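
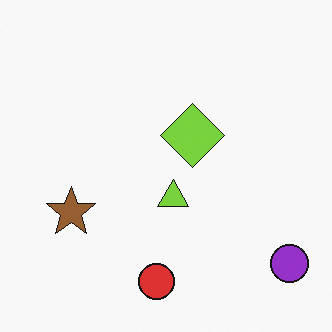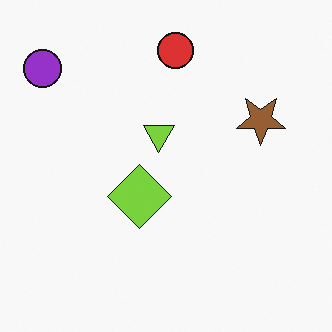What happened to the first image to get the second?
It was rotated 180°.

The purple circle sits in the bottom-right of the first image and the top-left of the second — consistent with a whole-image 180° rotation.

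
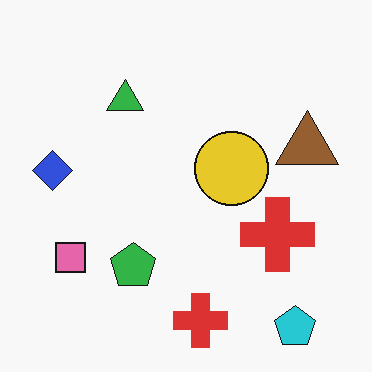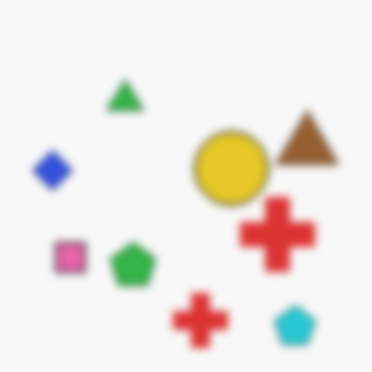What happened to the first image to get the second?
The transformation is: moderately blurred.

Shape edges and outlines are uniformly softened across the whole image.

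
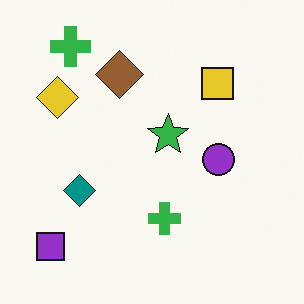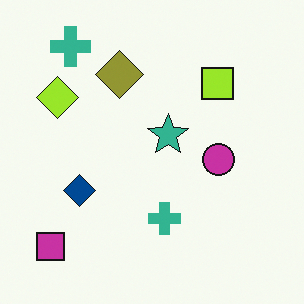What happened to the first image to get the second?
The image was hue-shifted by a small amount.

Every shape's color has rotated by the same amount around the hue wheel — a uniform hue shift.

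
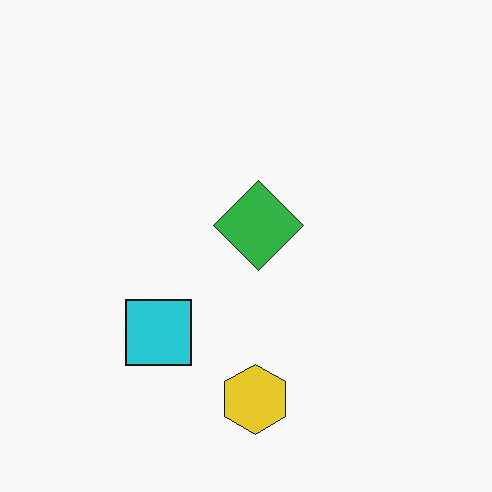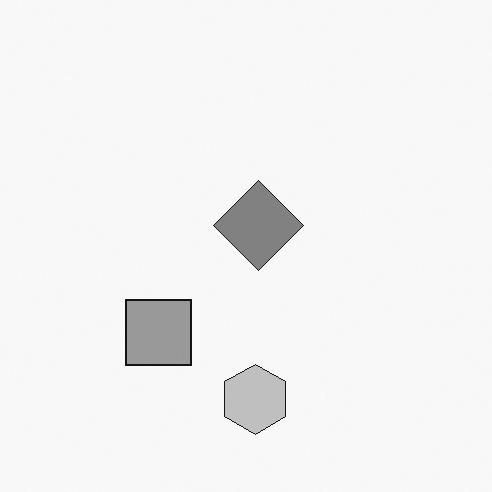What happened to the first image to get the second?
The image was converted to grayscale.

All color is removed — every shape is now a shade of grey.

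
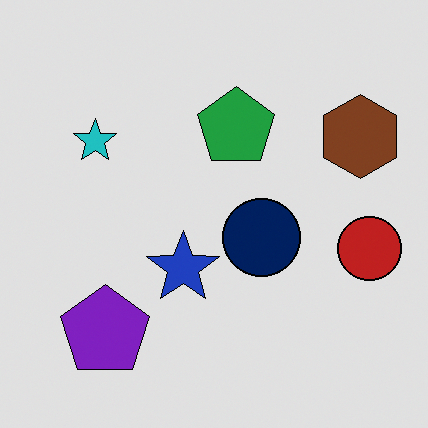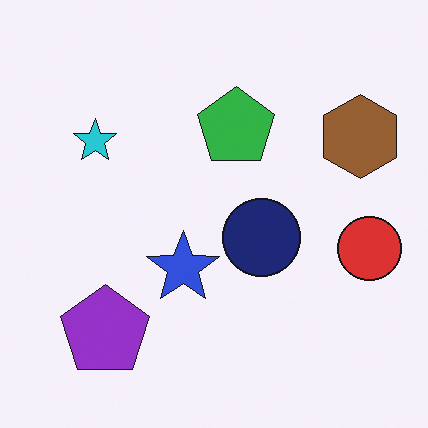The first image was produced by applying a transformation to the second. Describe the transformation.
The transformation is: posterized to a reduced palette.

Each flat color has snapped to a coarser quantized level — most visibly, the near-white background has dropped to a flat grey.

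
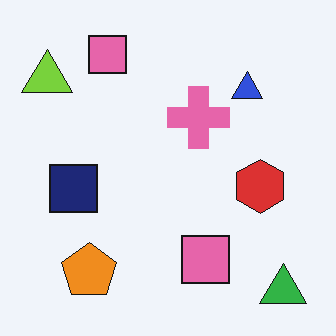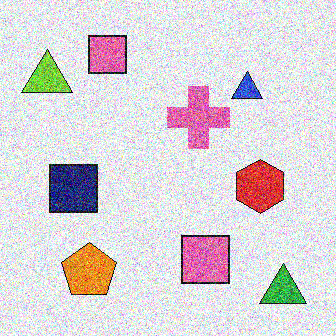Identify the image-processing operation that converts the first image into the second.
Degraded with strong gaussian noise.

Random speckle covers the whole image, including the flat background.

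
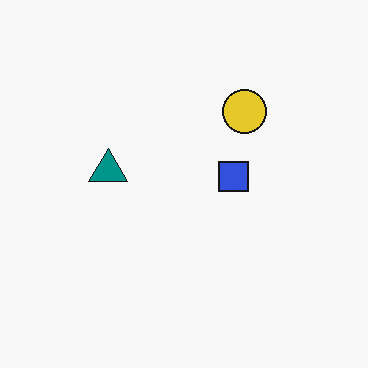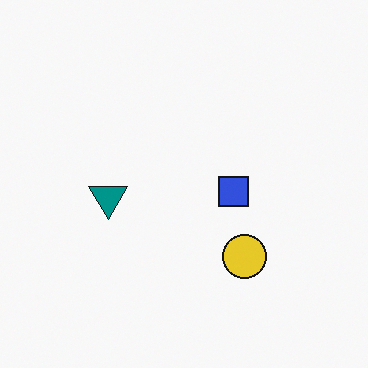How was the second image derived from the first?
This is the original image flipped vertically (top ↔ bottom).

The yellow circle is in the top of the first image and the bottom of the second — shapes on opposite sides of the horizontal midline have swapped in a mirror flip.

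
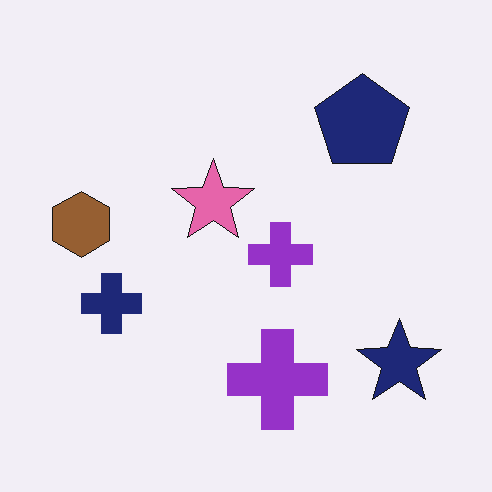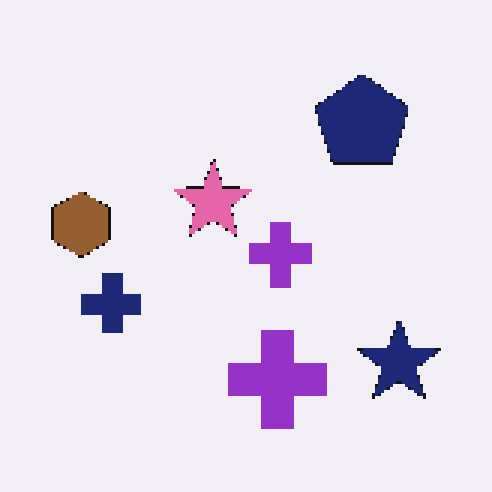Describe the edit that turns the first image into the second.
Mildly pixelated.

Shapes are reduced to large square blocks; fine edges and outlines are lost — a downscale-then-upscale (mosaic) effect.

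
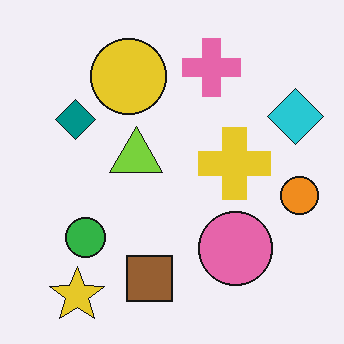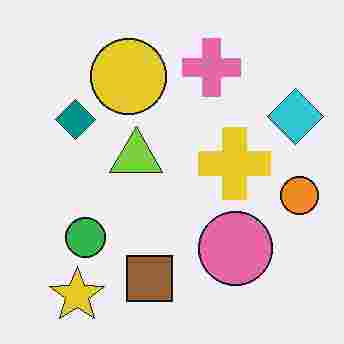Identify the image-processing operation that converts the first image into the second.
Degraded with heavy JPEG compression.

Blocky 8×8 compression artifacts appear around shape edges and the flat background shows ringing — characteristic JPEG degradation.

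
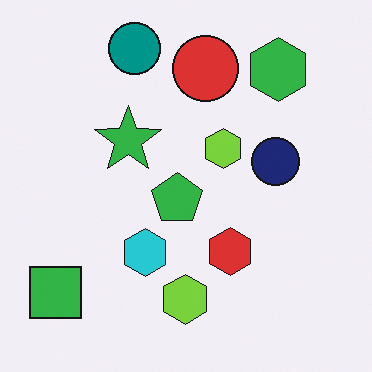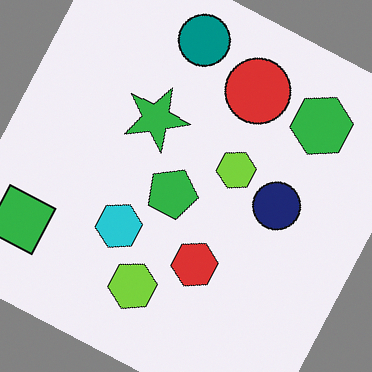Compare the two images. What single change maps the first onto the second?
It was rotated clockwise by a clearly visible amount.

Every shape is tilted by the same angle and the image corners show triangular fill wedges — a whole-image rotation by a non-right angle.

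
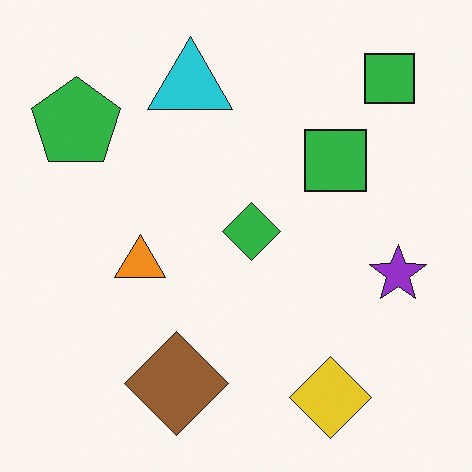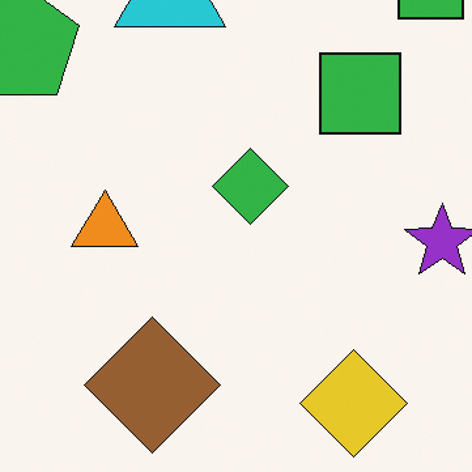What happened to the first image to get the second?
Cropped to a modestly smaller region and rescaled.

The visible shapes are larger and the field of view is narrower; shapes near the original edges may be partly or wholly outside the frame — a crop-and-rescale.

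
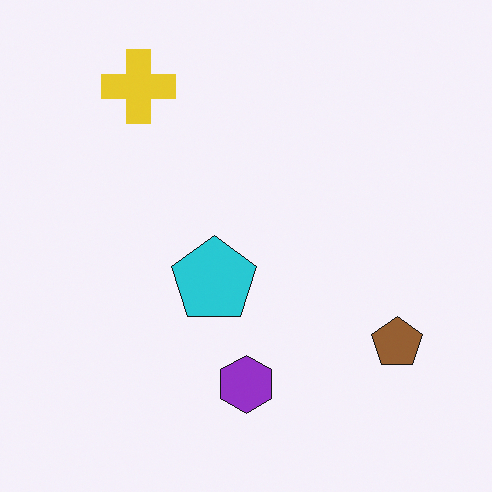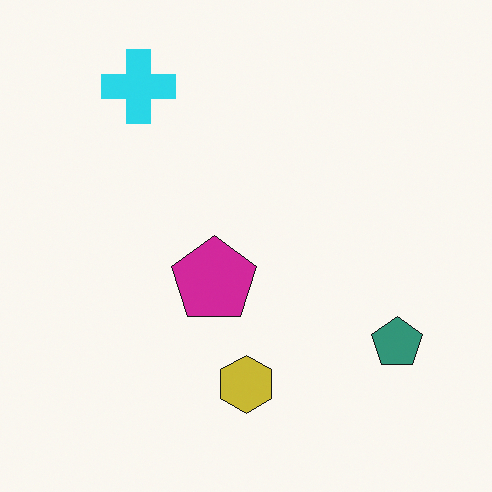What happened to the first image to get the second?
The image was hue-shifted through roughly a third of the color wheel.

Every shape's color has rotated by the same amount around the hue wheel — a uniform hue shift.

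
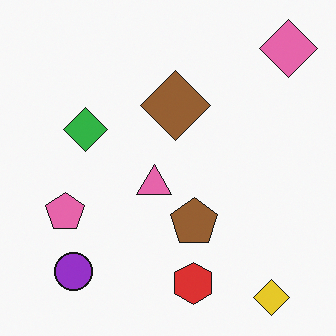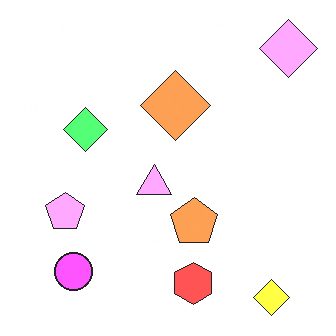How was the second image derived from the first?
It was brightened a lot.

Every pixel — background and shapes alike — is uniformly brightened.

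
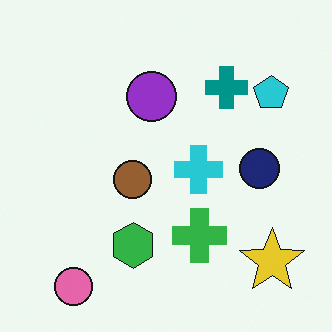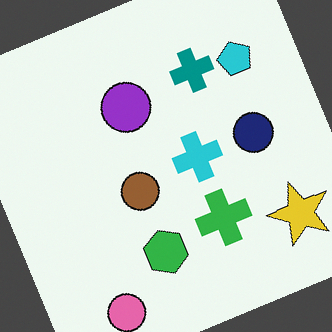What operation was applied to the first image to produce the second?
Rotated counter-clockwise by a clearly visible amount.

Every shape is tilted by the same angle and the image corners show triangular fill wedges — a whole-image rotation by a non-right angle.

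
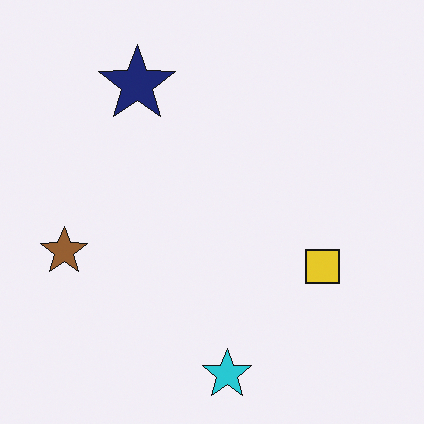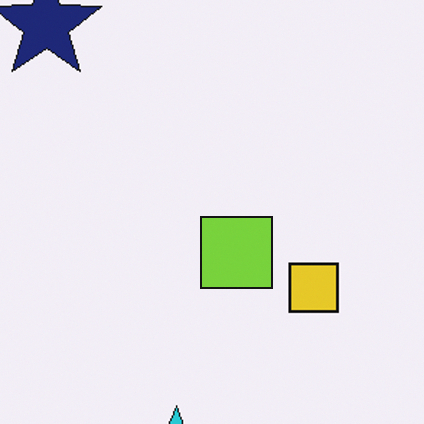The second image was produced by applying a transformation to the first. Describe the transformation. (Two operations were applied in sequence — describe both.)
The second image is the first cropped to a modestly smaller region and rescaled, then overlaid with an additional lime square.

The visible shapes are larger and the field of view is narrower; shapes near the original edges may be partly or wholly outside the frame — a crop-and-rescale. A lime square appears in the second image that is absent from the first.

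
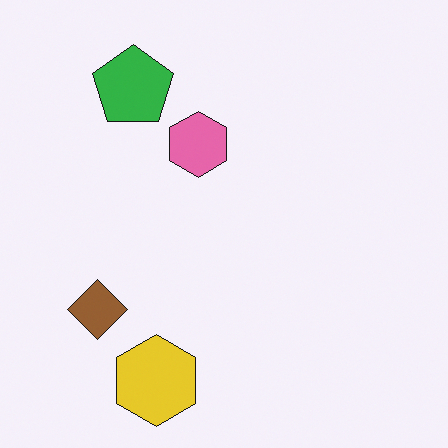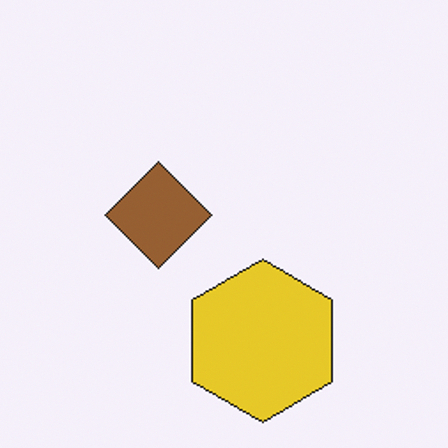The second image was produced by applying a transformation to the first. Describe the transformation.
The second image is the first cropped tightly and scaled back up.

The visible shapes are larger and the field of view is narrower; shapes near the original edges may be partly or wholly outside the frame — a crop-and-rescale.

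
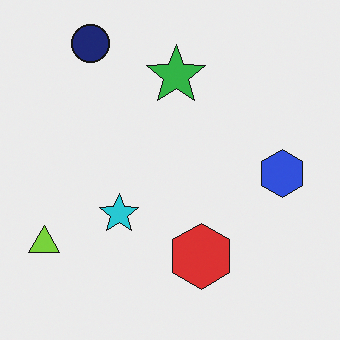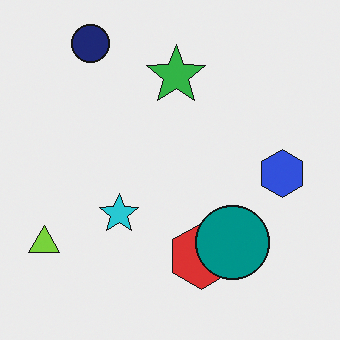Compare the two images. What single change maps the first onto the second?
The transformation is: overlaid with an additional teal circle.

A teal circle appears in the second image that is absent from the first.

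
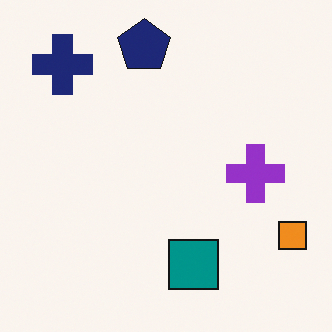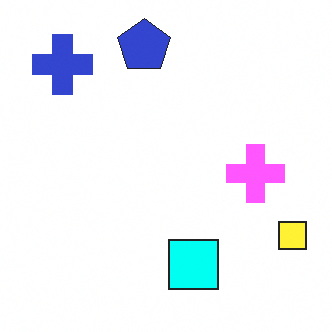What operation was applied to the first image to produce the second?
The transformation is: substantially brightened.

Every pixel — background and shapes alike — is uniformly brightened.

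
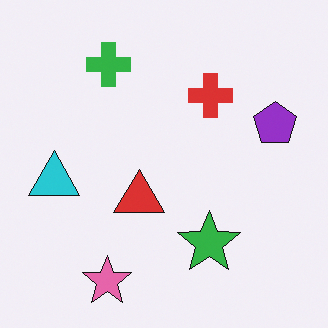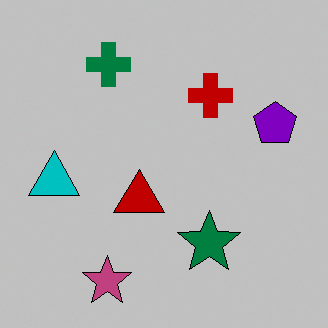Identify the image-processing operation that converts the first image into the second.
The transformation is: heavily posterized to just a handful of flat colors.

Each flat color has snapped to a coarser quantized level — most visibly, the near-white background has dropped to a flat grey.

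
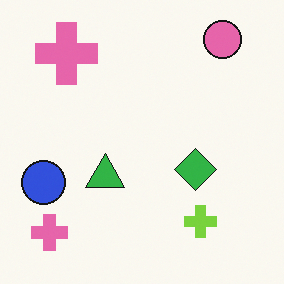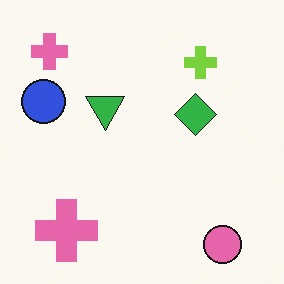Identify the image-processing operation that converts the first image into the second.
The transformation is: flipped vertically (top ↔ bottom).

The pink circle is in the top-right of the first image and the bottom-right of the second — shapes on opposite sides of the horizontal midline have swapped in a mirror flip.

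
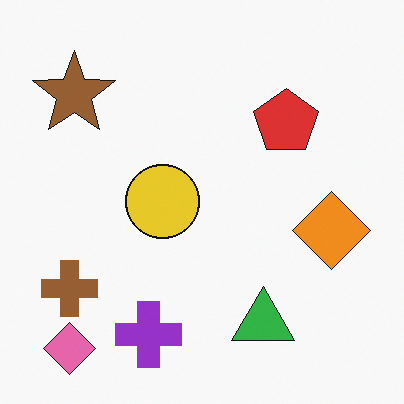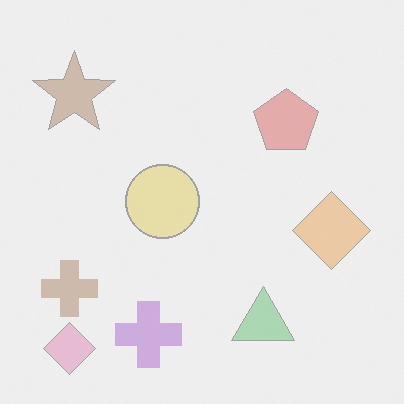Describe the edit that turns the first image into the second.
The image was given much lower contrast.

Tones are pushed toward mid-grey across the whole image — a global contrast change.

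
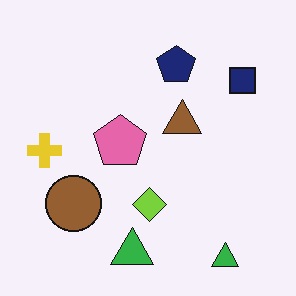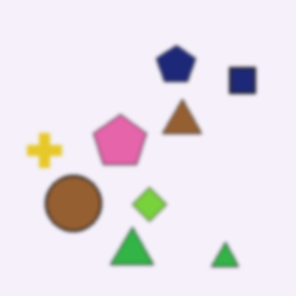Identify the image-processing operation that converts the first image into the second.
It was slightly softened.

Shape edges and outlines are uniformly softened across the whole image.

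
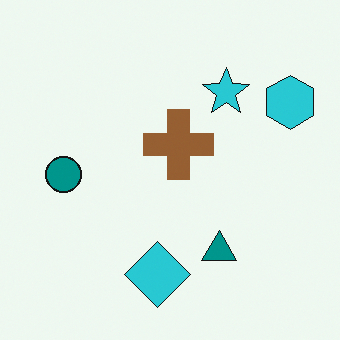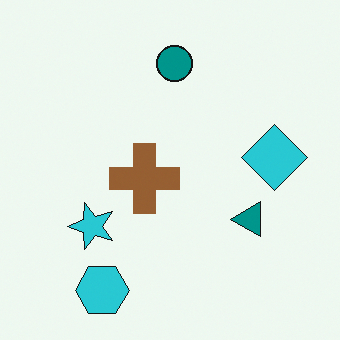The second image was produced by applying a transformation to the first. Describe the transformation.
This is the original image transposed (reflected across the top-left ↔ bottom-right diagonal).

Shapes have swapped their row and column positions — what was in the top-right is now in the bottom-left — a diagonal reflection.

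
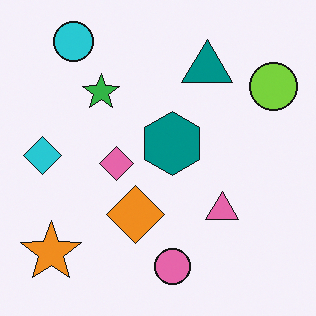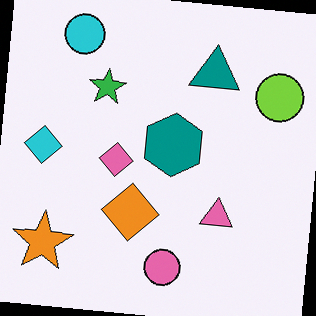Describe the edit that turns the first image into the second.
The transformation is: rotated clockwise by a few degrees.

Every shape is tilted by the same angle and the image corners show triangular fill wedges — a whole-image rotation by a non-right angle.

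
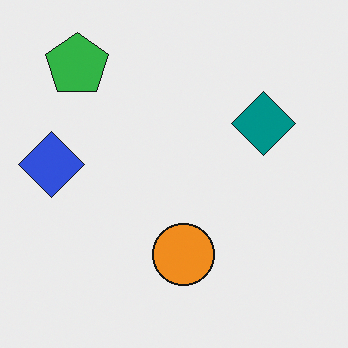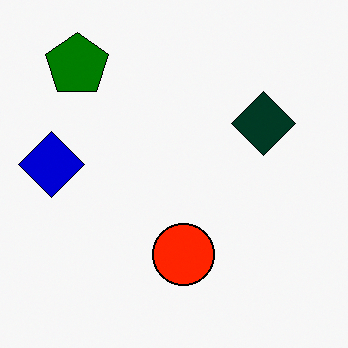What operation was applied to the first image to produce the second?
Boosted in contrast.

Tones are pushed away from mid-grey across the whole image — a global contrast change.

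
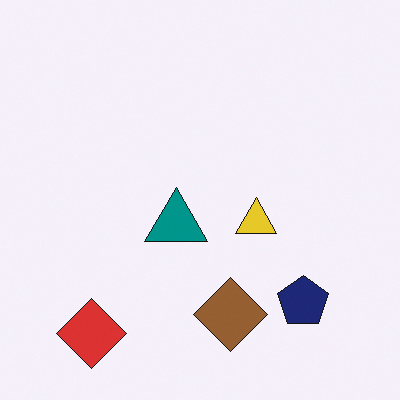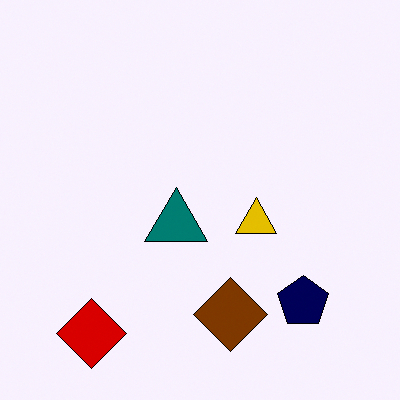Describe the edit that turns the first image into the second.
The image was given slightly increased contrast.

Tones are pushed away from mid-grey across the whole image — a global contrast change.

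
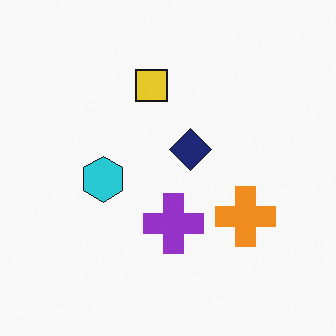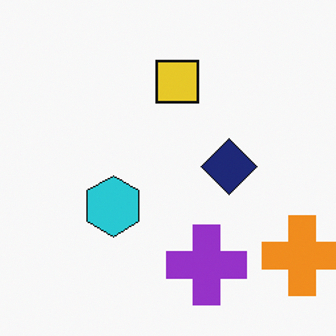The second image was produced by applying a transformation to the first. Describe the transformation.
Cropped to a modestly smaller region and rescaled.

The visible shapes are larger and the field of view is narrower; shapes near the original edges may be partly or wholly outside the frame — a crop-and-rescale.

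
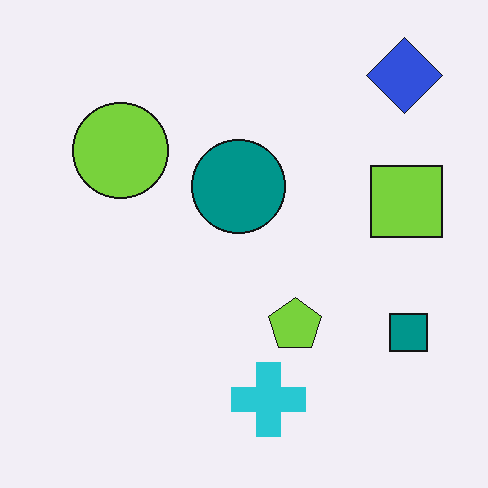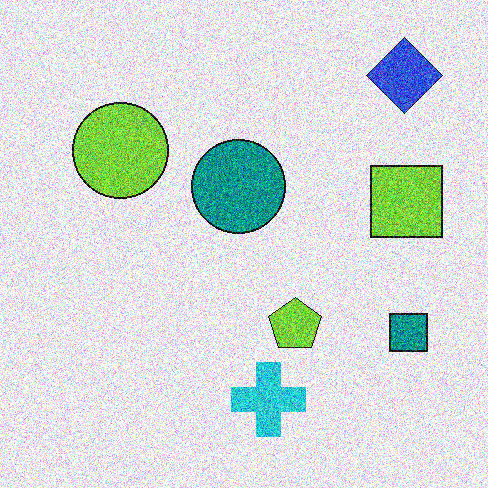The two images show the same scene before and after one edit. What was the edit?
Degraded with a thick layer of grain.

Random speckle covers the whole image, including the flat background.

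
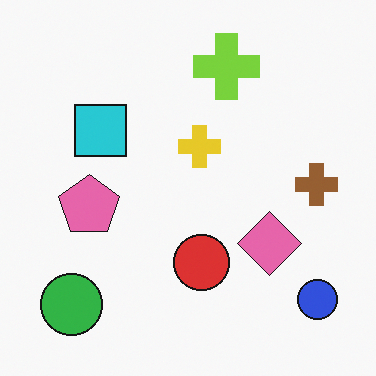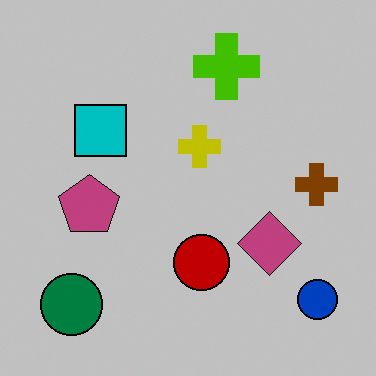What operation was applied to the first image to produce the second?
The image was aggressively posterized.

Each flat color has snapped to a coarser quantized level — most visibly, the near-white background has dropped to a flat grey.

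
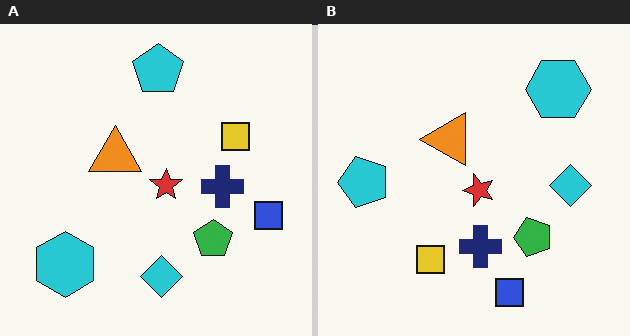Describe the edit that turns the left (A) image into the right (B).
The image was transposed (reflected across the top-left ↔ bottom-right diagonal).

Shapes have swapped their row and column positions — what was in the top-right is now in the bottom-left — a diagonal reflection.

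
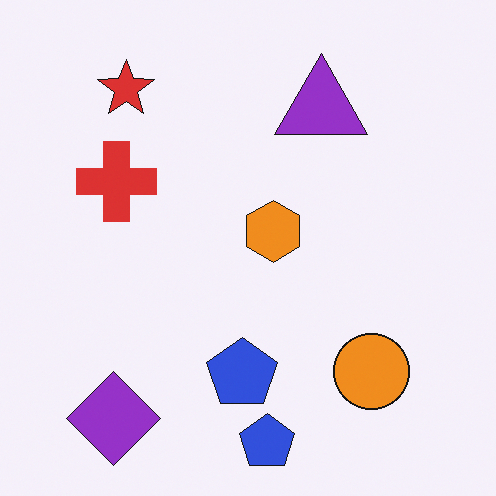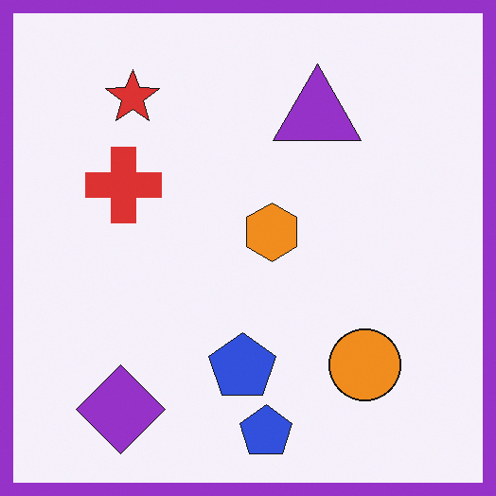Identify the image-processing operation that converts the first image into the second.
The image was framed with a purple border.

A solid purple frame runs around the edge of the second image, with the content slightly shrunk inside it.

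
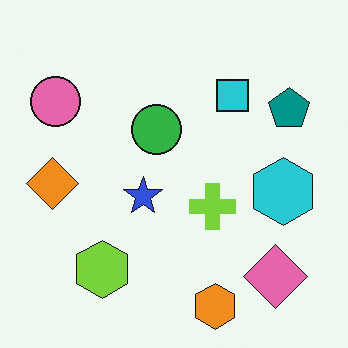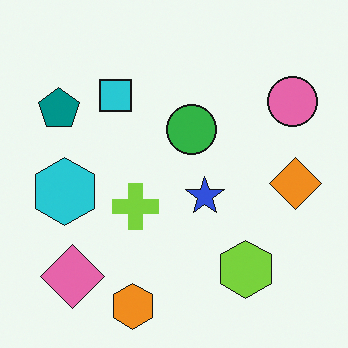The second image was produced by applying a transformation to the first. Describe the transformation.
The transformation is: flipped horizontally (left ↔ right).

The orange diamond is in the left of the first image and the right of the second — shapes on opposite sides of the vertical midline have swapped in a mirror flip.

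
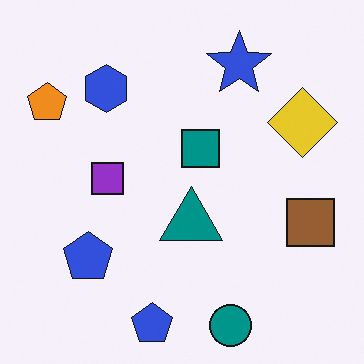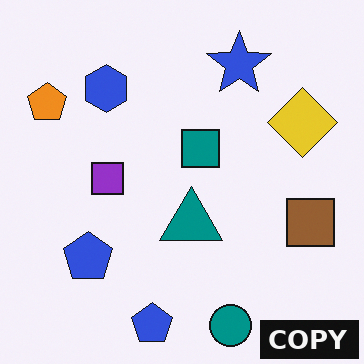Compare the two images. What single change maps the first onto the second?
Watermarked with the text "COPY" in the lower-right corner.

A dark label reading "COPY" appears in the lower-right corner.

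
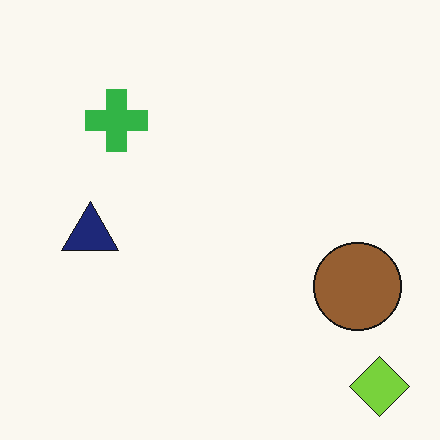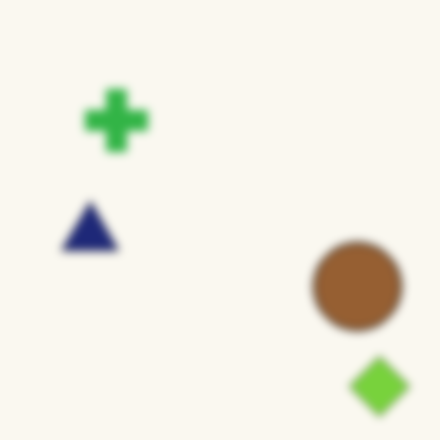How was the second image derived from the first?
The second image is the first moderately blurred.

Shape edges and outlines are uniformly softened across the whole image.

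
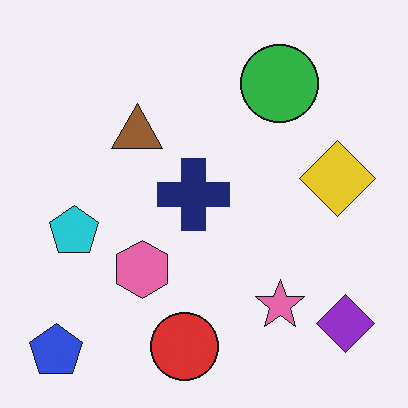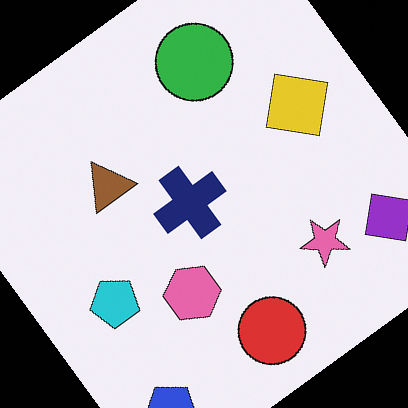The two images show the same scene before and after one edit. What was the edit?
It was rotated counter-clockwise by a large amount — several tens of degrees.

Every shape is tilted by the same angle and the image corners show triangular fill wedges — a whole-image rotation by a non-right angle.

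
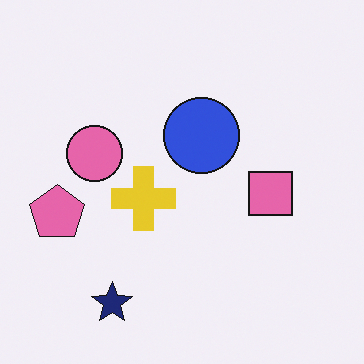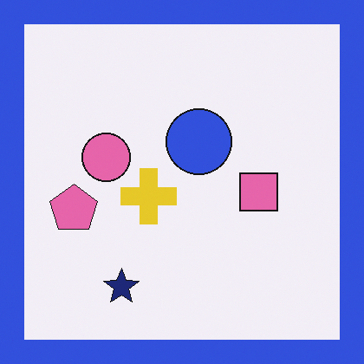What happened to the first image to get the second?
The image was framed with a blue border.

A solid blue frame runs around the edge of the second image, with the content slightly shrunk inside it.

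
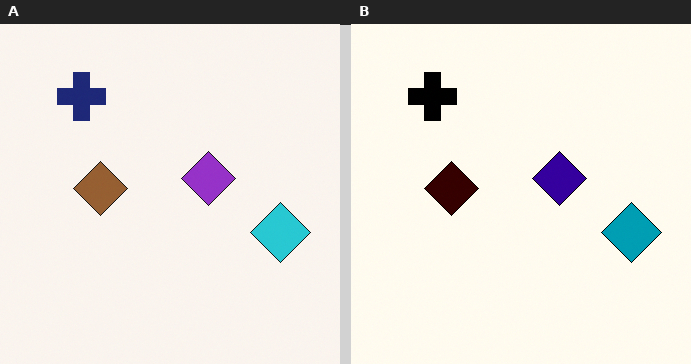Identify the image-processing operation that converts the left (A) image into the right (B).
This is the original image given much higher contrast.

Tones are pushed away from mid-grey across the whole image — a global contrast change.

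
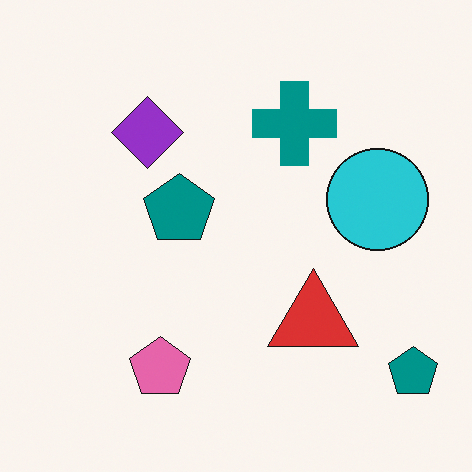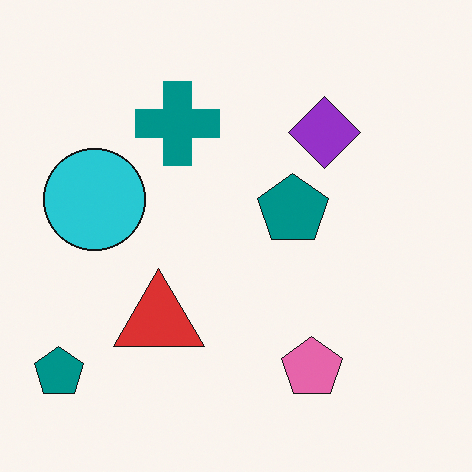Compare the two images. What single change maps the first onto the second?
Flipped horizontally (left ↔ right).

The cyan circle is in the right of the first image and the left of the second — shapes on opposite sides of the vertical midline have swapped in a mirror flip.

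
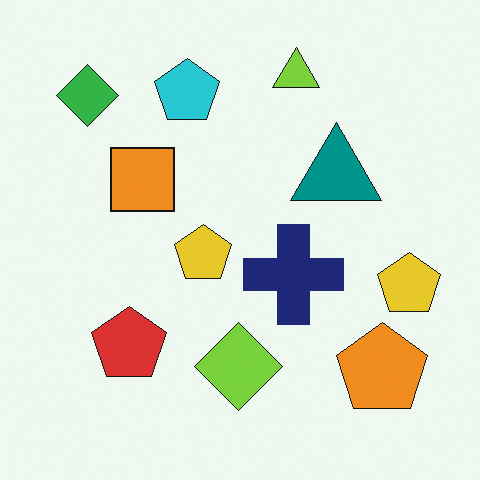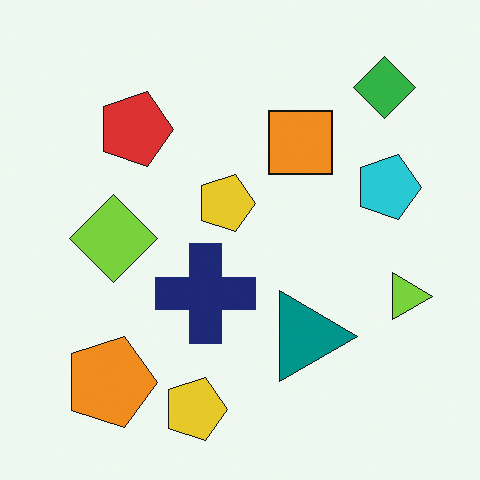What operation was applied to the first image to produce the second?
The image was rotated 90° clockwise.

The green diamond sits in the top-left of the first image and the top-right of the second — consistent with a whole-image 90° clockwise rotation.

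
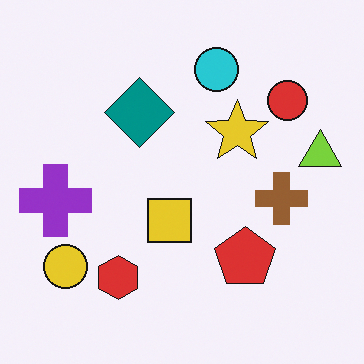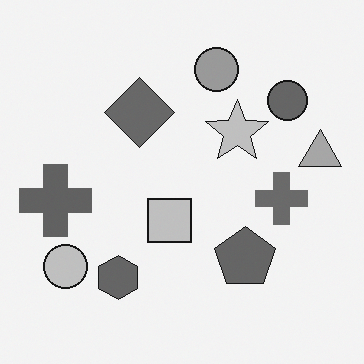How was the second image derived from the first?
It was converted to grayscale.

All color is removed — every shape is now a shade of grey.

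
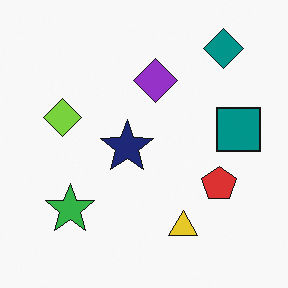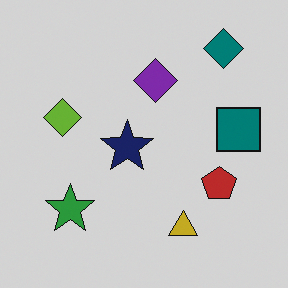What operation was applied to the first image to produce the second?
Darkened a little.

Every pixel — background and shapes alike — is uniformly darkened.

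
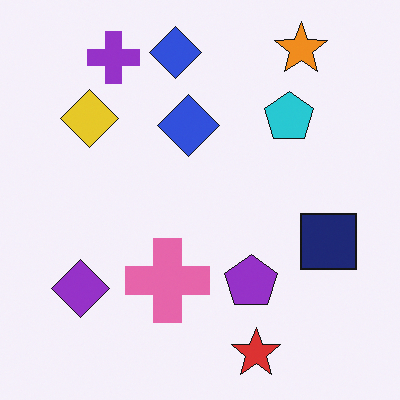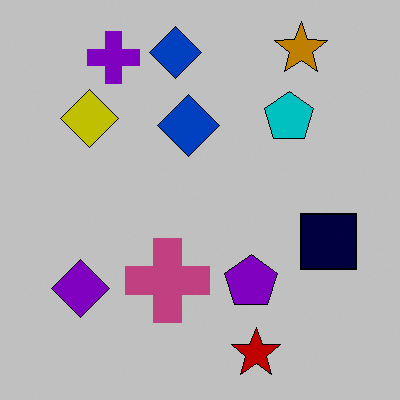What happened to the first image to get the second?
This is the original image heavily posterized to just a handful of flat colors.

Each flat color has snapped to a coarser quantized level — most visibly, the near-white background has dropped to a flat grey.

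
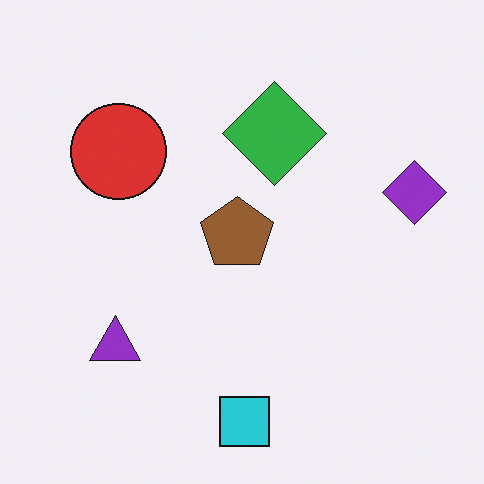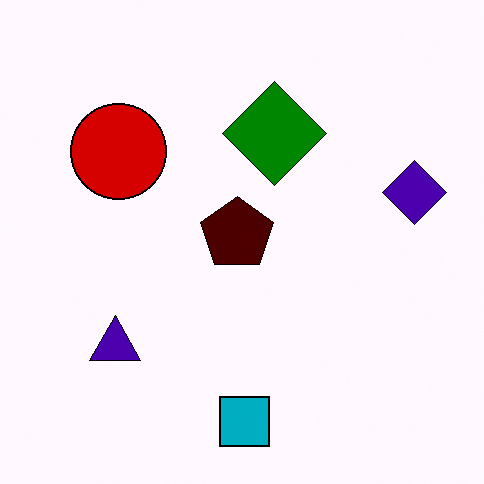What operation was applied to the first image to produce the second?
The image was boosted in contrast.

Tones are pushed away from mid-grey across the whole image — a global contrast change.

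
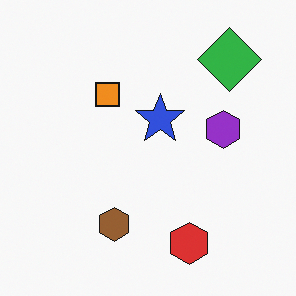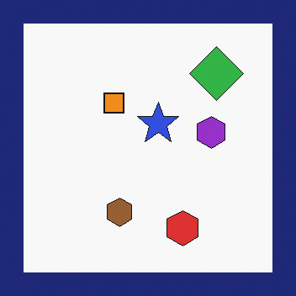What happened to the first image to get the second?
The image was framed with a navy border.

A solid navy frame runs around the edge of the second image, with the content slightly shrunk inside it.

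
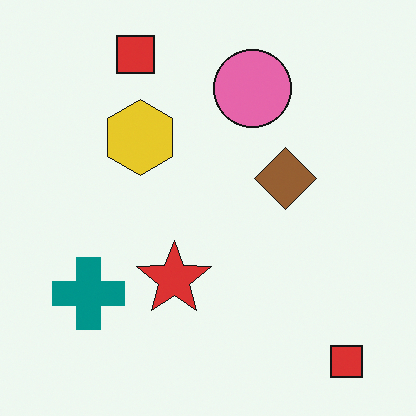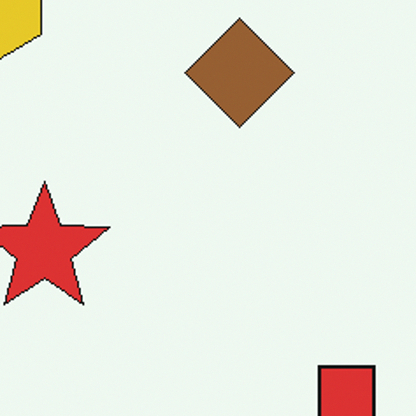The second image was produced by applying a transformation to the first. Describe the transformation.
Cropped to a noticeably smaller region and rescaled.

The visible shapes are larger and the field of view is narrower; shapes near the original edges may be partly or wholly outside the frame — a crop-and-rescale.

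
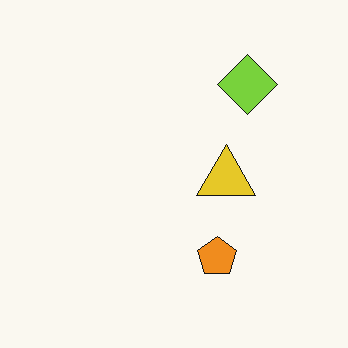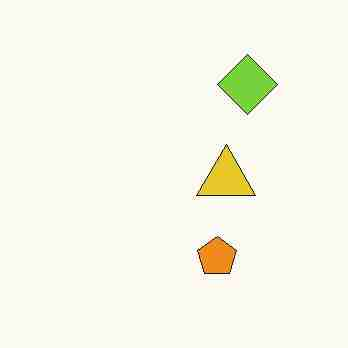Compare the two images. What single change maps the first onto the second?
Heavily JPEG-compressed with obvious blocking artifacts.

Blocky 8×8 compression artifacts appear around shape edges and the flat background shows ringing — characteristic JPEG degradation.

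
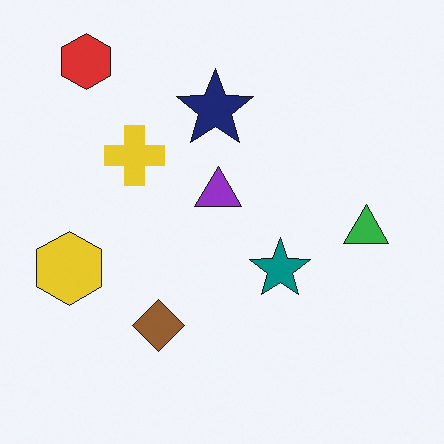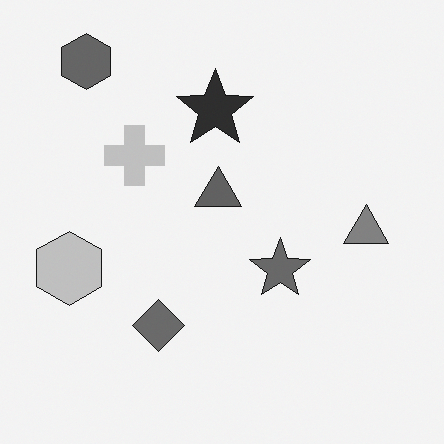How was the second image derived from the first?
Converted to grayscale.

All color is removed — every shape is now a shade of grey.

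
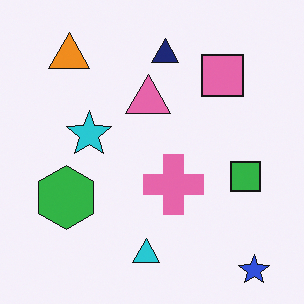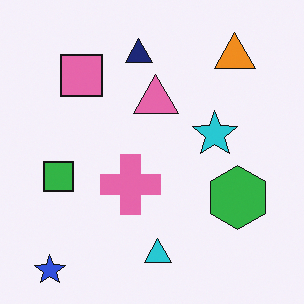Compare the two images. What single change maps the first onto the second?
The second image is the first flipped horizontally (left ↔ right).

The blue star is in the bottom-right of the first image and the bottom-left of the second — shapes on opposite sides of the vertical midline have swapped in a mirror flip.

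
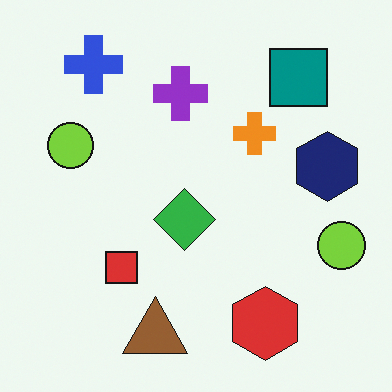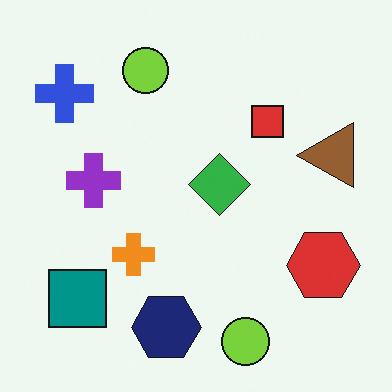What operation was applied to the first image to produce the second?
The transformation is: transposed (reflected across the top-left ↔ bottom-right diagonal).

Shapes have swapped their row and column positions — what was in the top-right is now in the bottom-left — a diagonal reflection.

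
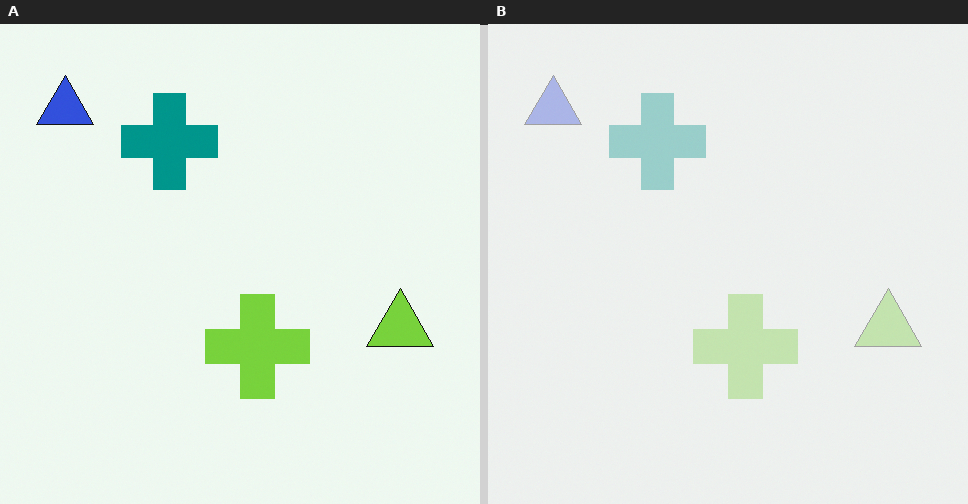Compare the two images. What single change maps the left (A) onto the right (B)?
The right (B) image is the left (A) washed out (contrast reduced).

Tones are pushed toward mid-grey across the whole image — a global contrast change.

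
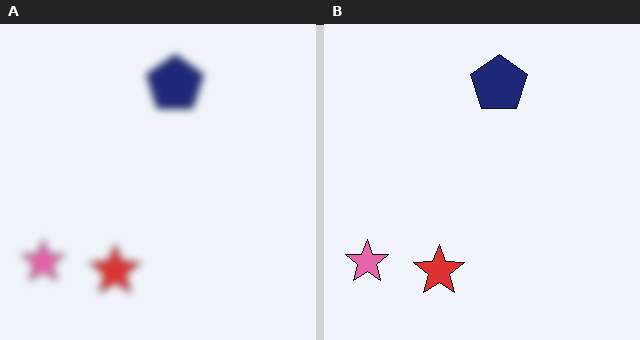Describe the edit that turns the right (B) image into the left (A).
Moderately blurred.

Shape edges and outlines are uniformly softened across the whole image.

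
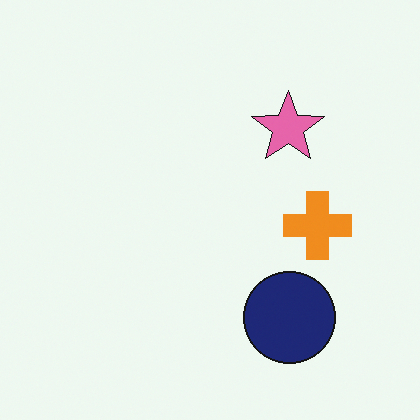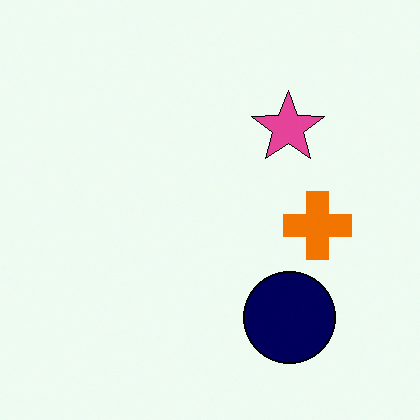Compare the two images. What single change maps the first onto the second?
This is the original image given slightly increased contrast.

Tones are pushed away from mid-grey across the whole image — a global contrast change.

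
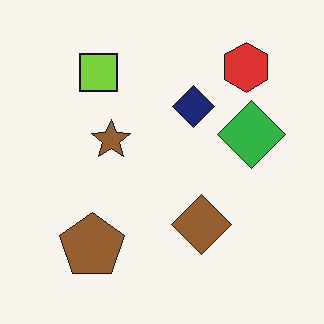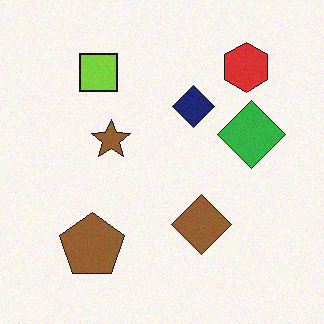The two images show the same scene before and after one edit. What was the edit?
Degraded with light additive noise.

Random speckle covers the whole image, including the flat background.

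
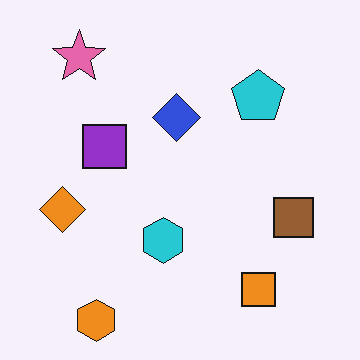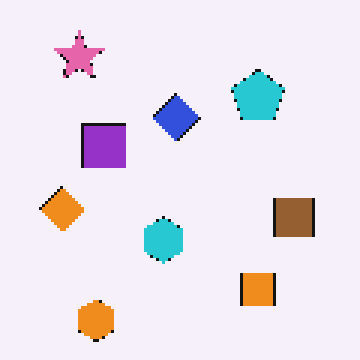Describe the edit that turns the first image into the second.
The image was mildly pixelated.

Shapes are reduced to large square blocks; fine edges and outlines are lost — a downscale-then-upscale (mosaic) effect.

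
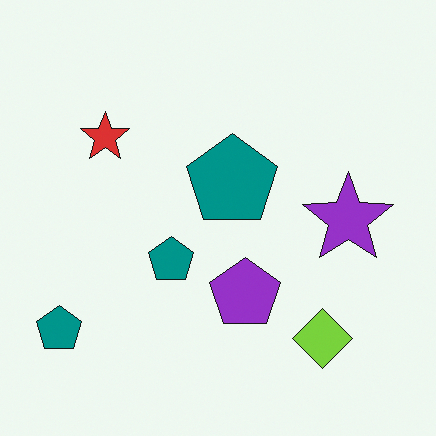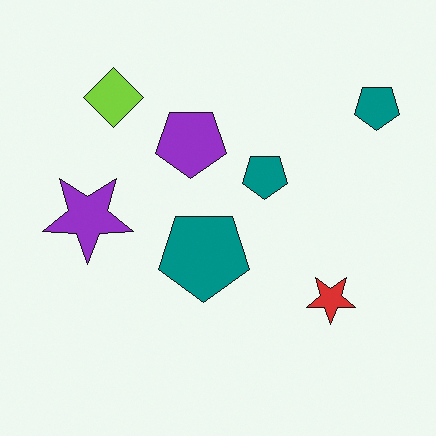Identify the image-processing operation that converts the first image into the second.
The image was rotated 180°.

The lime diamond sits in the bottom-right of the first image and the top-left of the second — consistent with a whole-image 180° rotation.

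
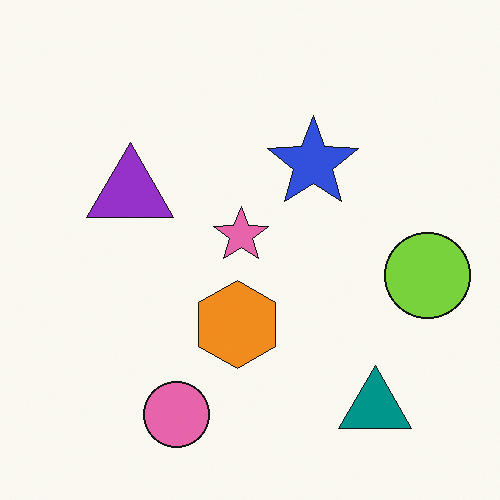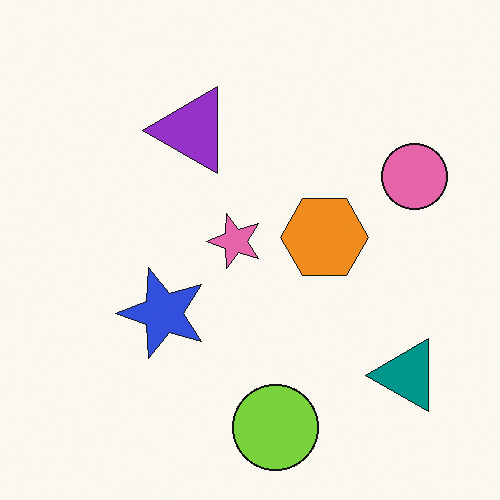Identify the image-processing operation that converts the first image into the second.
The second image is the first transposed (reflected across the top-left ↔ bottom-right diagonal).

Shapes have swapped their row and column positions — what was in the top-right is now in the bottom-left — a diagonal reflection.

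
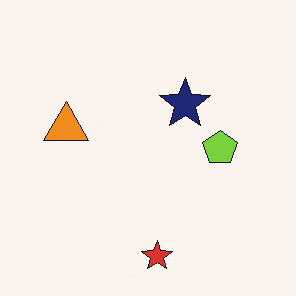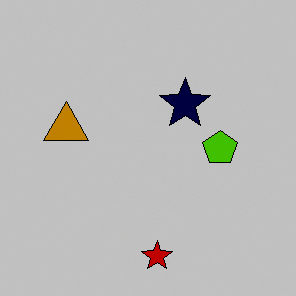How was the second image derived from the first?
Aggressively posterized.

Each flat color has snapped to a coarser quantized level — most visibly, the near-white background has dropped to a flat grey.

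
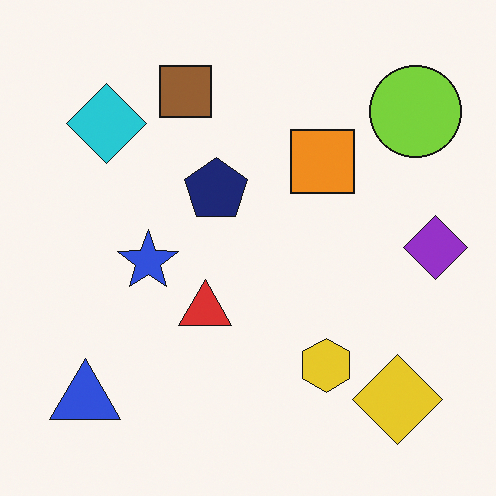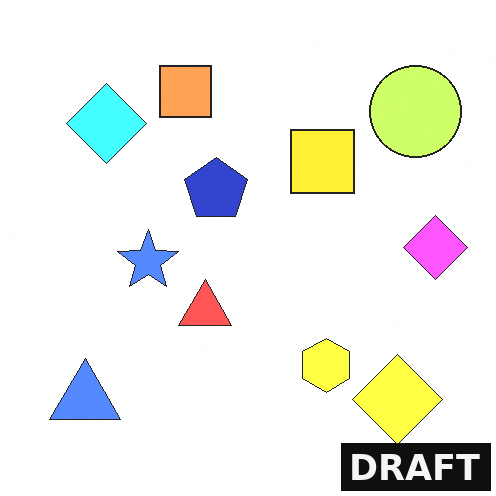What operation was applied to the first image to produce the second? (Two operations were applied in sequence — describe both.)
Noticeably brightened, then watermarked with the text "DRAFT" in the lower-right corner.

Every pixel — background and shapes alike — is uniformly brightened. A dark label reading "DRAFT" appears in the lower-right corner.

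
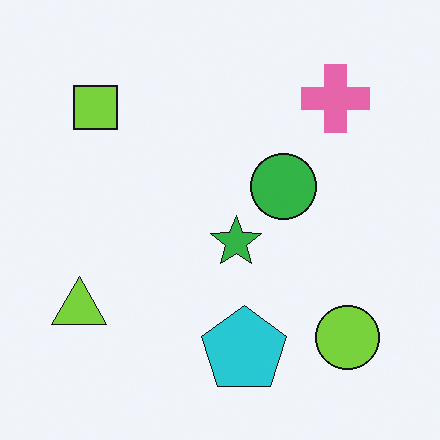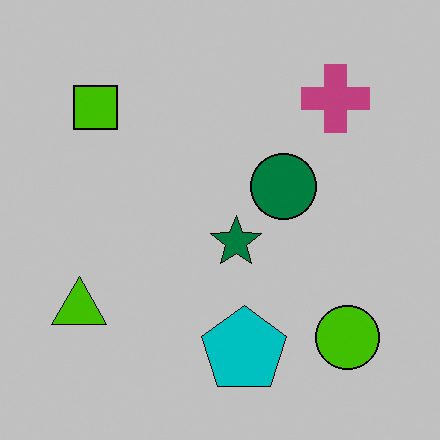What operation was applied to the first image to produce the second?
The image was aggressively posterized.

Each flat color has snapped to a coarser quantized level — most visibly, the near-white background has dropped to a flat grey.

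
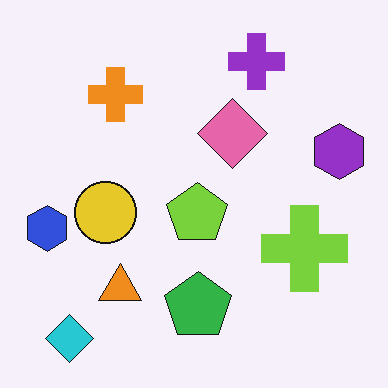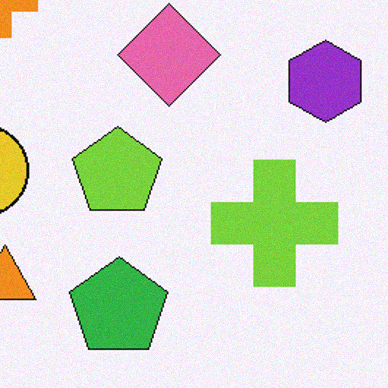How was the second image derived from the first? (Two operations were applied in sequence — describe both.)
The image was cropped to a modestly smaller region and rescaled, then degraded with subtle gaussian noise.

The visible shapes are larger and the field of view is narrower; shapes near the original edges may be partly or wholly outside the frame — a crop-and-rescale. Random speckle covers the whole image, including the flat background.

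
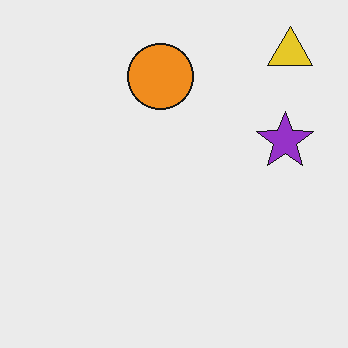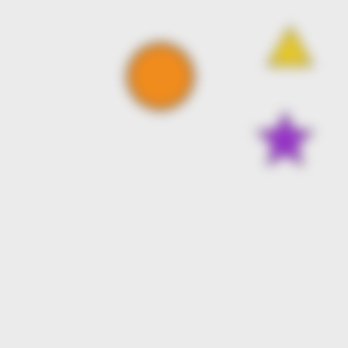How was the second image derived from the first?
This is the original image heavily blurred.

Shape edges and outlines are uniformly softened across the whole image.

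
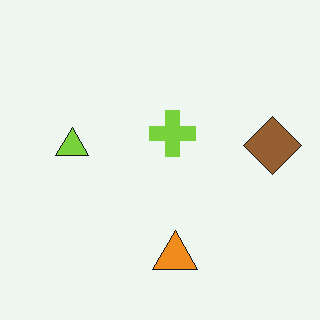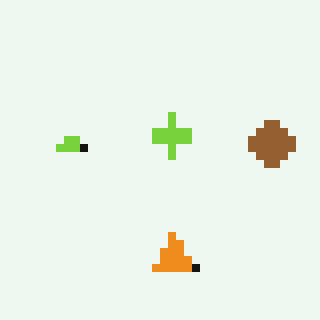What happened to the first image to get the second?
The transformation is: moderately pixelated.

Shapes are reduced to large square blocks; fine edges and outlines are lost — a downscale-then-upscale (mosaic) effect.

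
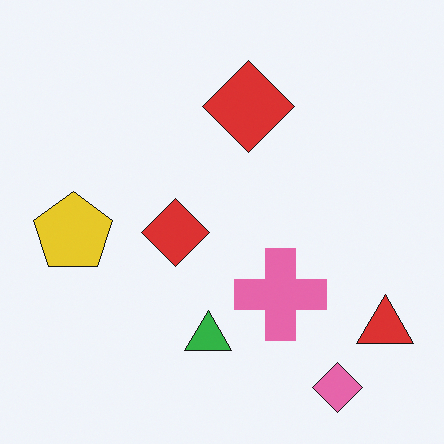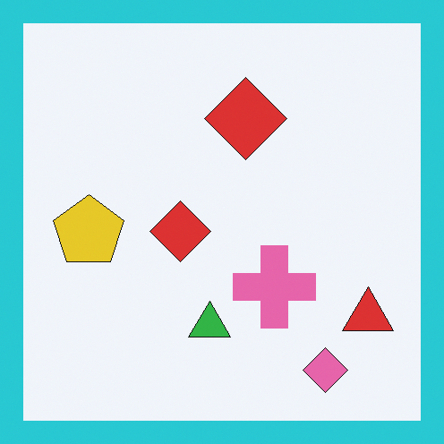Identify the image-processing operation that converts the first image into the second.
The second image is the first framed with a cyan border.

A solid cyan frame runs around the edge of the second image, with the content slightly shrunk inside it.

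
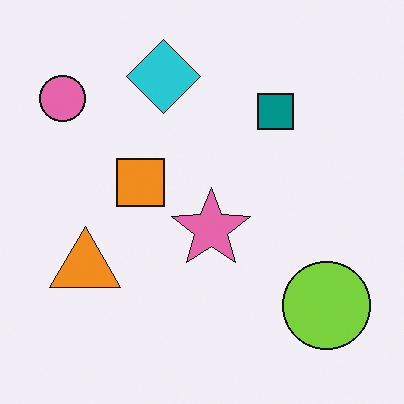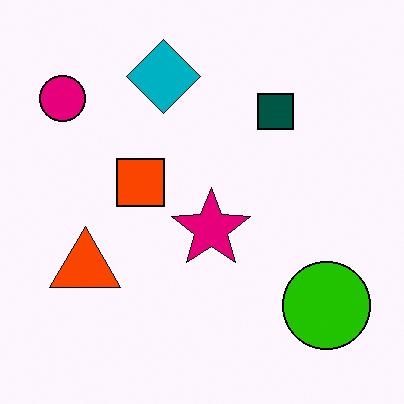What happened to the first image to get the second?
This is the original image given much higher contrast.

Tones are pushed away from mid-grey across the whole image — a global contrast change.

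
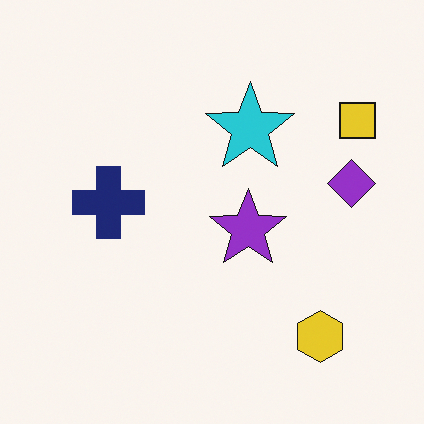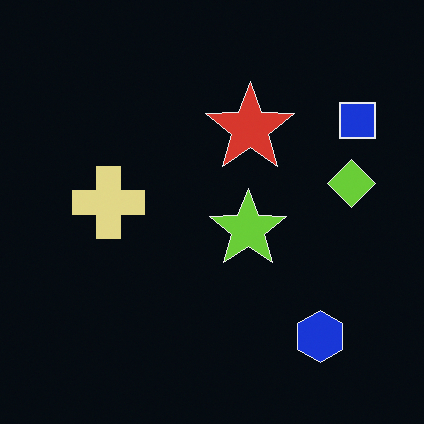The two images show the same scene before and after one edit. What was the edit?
Color-inverted (negative).

The light background has become dark and every shape's color is its complement — a photographic negative.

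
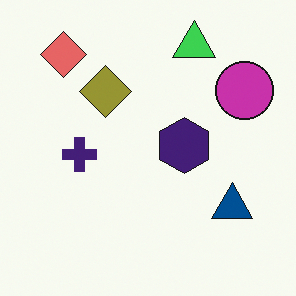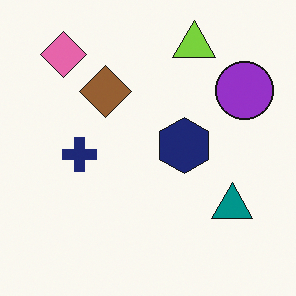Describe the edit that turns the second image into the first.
The transformation is: hue-shifted slightly.

Every shape's color has rotated by the same amount around the hue wheel — a uniform hue shift.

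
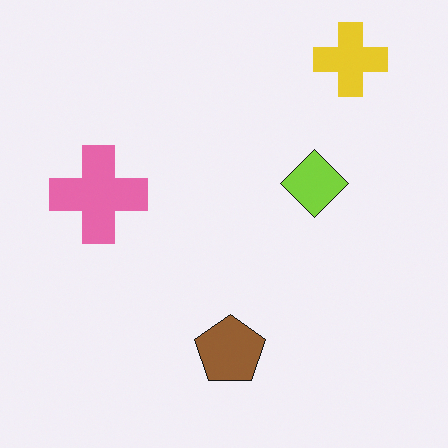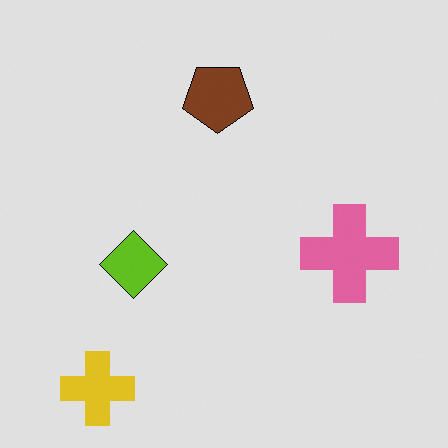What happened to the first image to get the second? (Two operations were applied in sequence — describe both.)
This is the original image rotated 180°, then moderately posterized.

The yellow cross sits in the top-right of the first image and the bottom-left of the second — consistent with a whole-image 180° rotation. Each flat color has snapped to a coarser quantized level — most visibly, the near-white background has dropped to a flat grey.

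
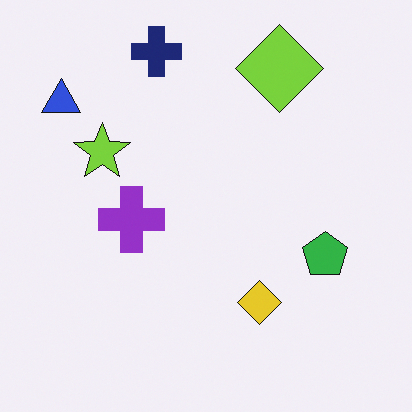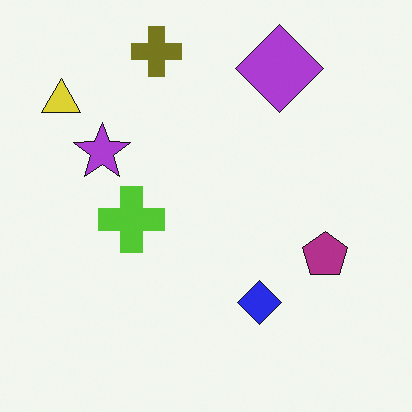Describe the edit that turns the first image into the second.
The image was hue-shifted through roughly half the color wheel.

Every shape's color has rotated by the same amount around the hue wheel — a uniform hue shift.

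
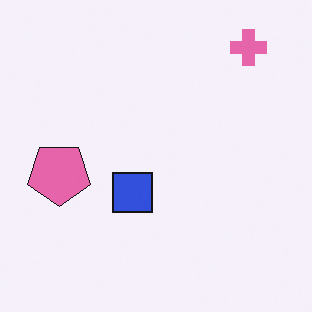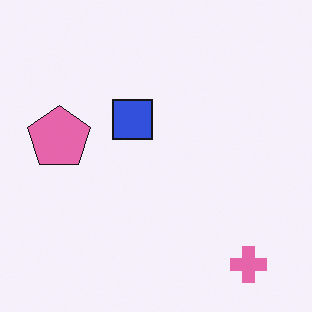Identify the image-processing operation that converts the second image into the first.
This is the original image flipped vertically (top ↔ bottom).

The pink cross is in the bottom-right of the second image and the top-right of the first — shapes on opposite sides of the horizontal midline have swapped in a mirror flip.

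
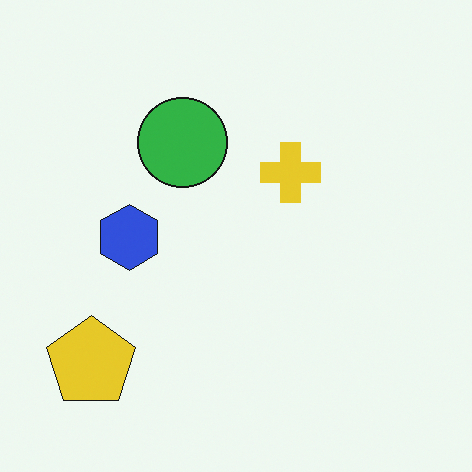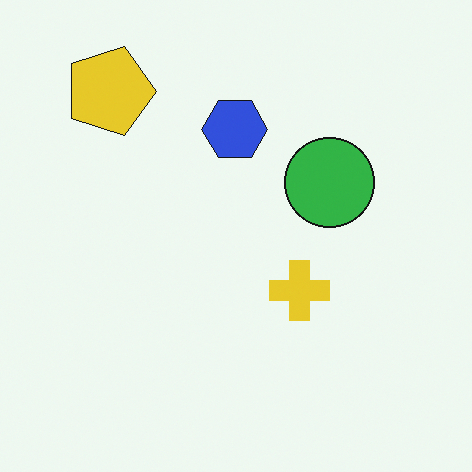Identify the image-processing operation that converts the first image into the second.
This is the original image rotated 90° clockwise.

The yellow pentagon sits in the bottom-left of the first image and the top-left of the second — consistent with a whole-image 90° clockwise rotation.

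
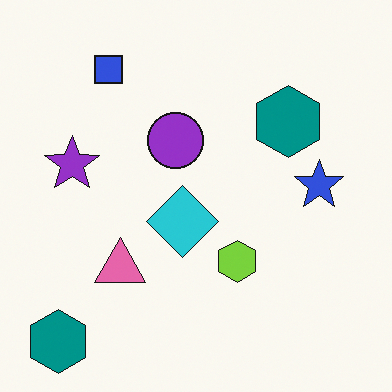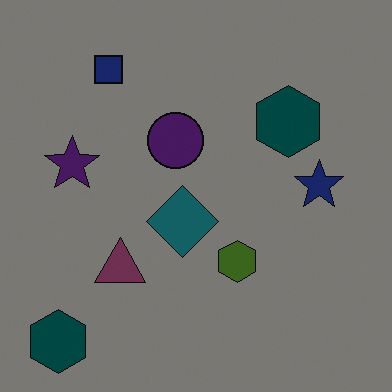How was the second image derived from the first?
The second image is the first darkened a lot.

Every pixel — background and shapes alike — is uniformly darkened.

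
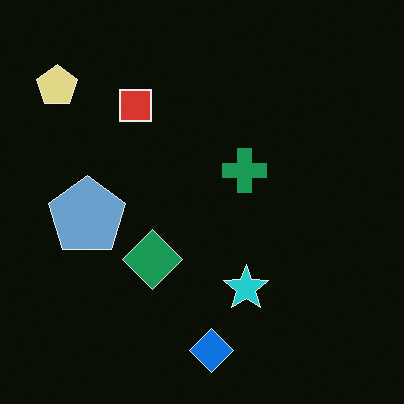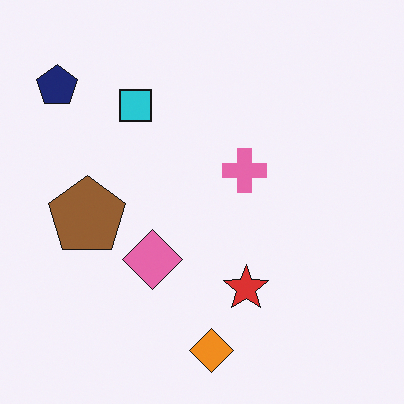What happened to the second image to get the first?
The transformation is: color-inverted (negative).

The light background has become dark and every shape's color is its complement — a photographic negative.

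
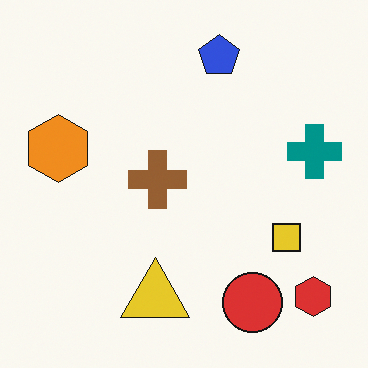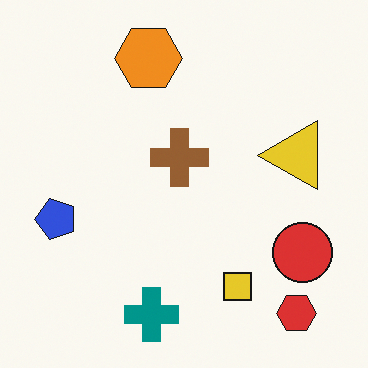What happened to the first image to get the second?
The image was transposed (reflected across the top-left ↔ bottom-right diagonal).

Shapes have swapped their row and column positions — what was in the top-right is now in the bottom-left — a diagonal reflection.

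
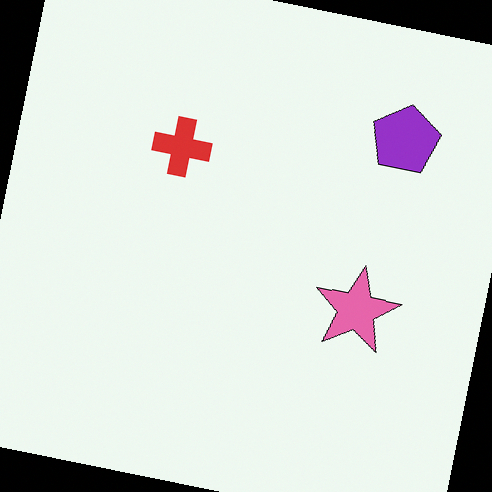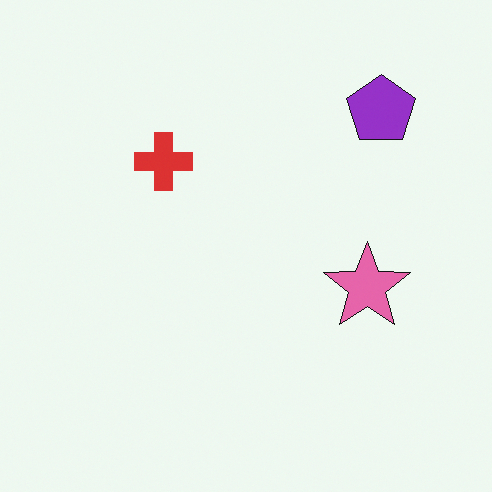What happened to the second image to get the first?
The image was rotated clockwise by a slight angle.

Every shape is tilted by the same angle and the image corners show triangular fill wedges — a whole-image rotation by a non-right angle.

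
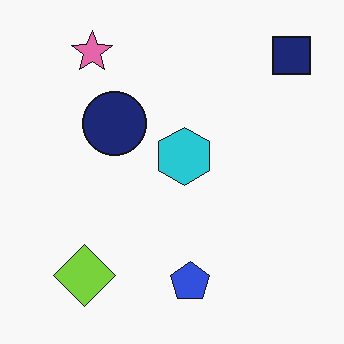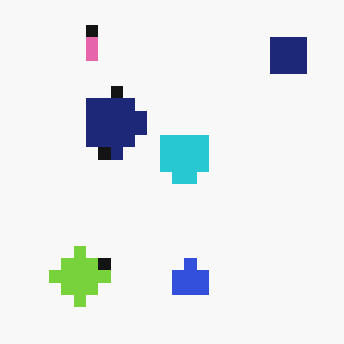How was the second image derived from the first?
The transformation is: coarsely pixelated.

Shapes are reduced to large square blocks; fine edges and outlines are lost — a downscale-then-upscale (mosaic) effect.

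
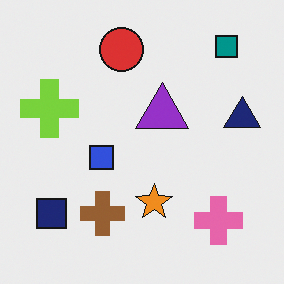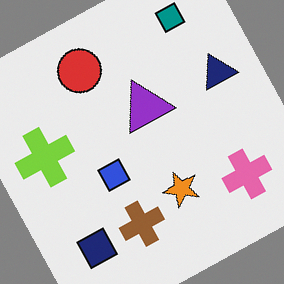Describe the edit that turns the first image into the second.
The transformation is: rotated counter-clockwise by a clearly visible amount.

Every shape is tilted by the same angle and the image corners show triangular fill wedges — a whole-image rotation by a non-right angle.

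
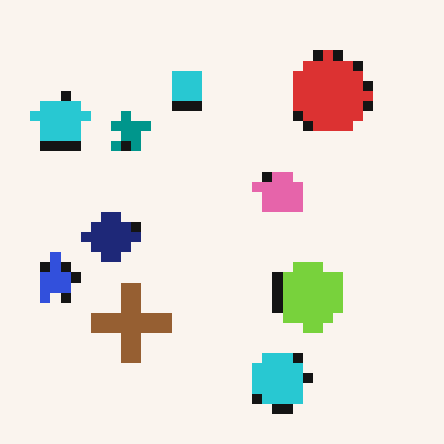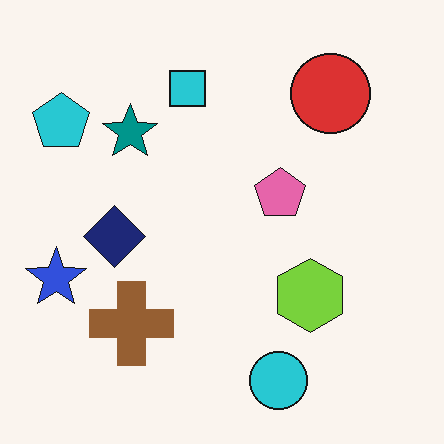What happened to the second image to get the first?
The transformation is: coarsely pixelated.

Shapes are reduced to large square blocks; fine edges and outlines are lost — a downscale-then-upscale (mosaic) effect.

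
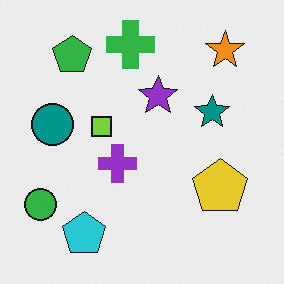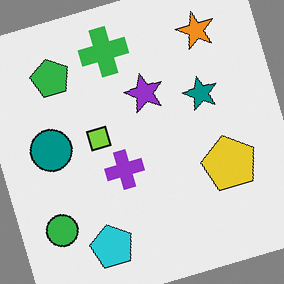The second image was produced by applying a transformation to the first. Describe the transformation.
The second image is the first rotated counter-clockwise by a clearly visible amount.

Every shape is tilted by the same angle and the image corners show triangular fill wedges — a whole-image rotation by a non-right angle.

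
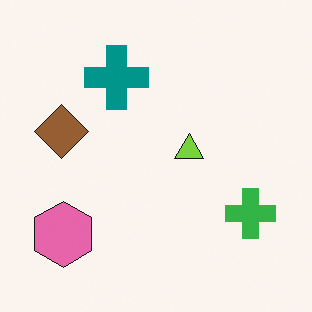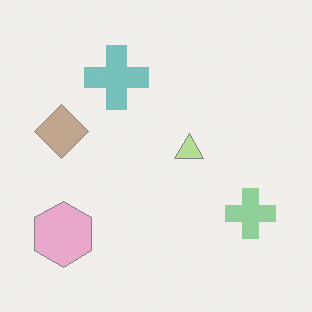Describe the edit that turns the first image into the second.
Washed out (contrast reduced).

Tones are pushed toward mid-grey across the whole image — a global contrast change.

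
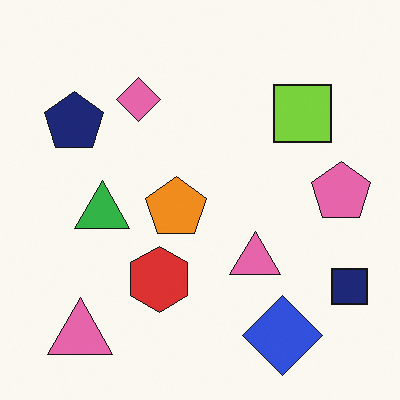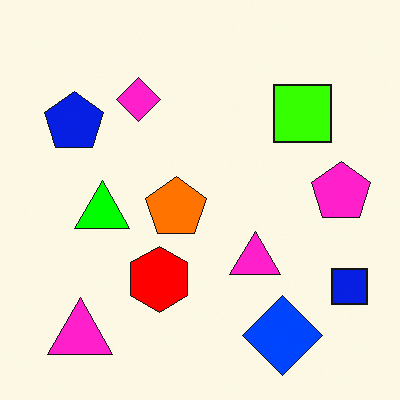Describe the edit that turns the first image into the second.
The second image is the first made much more vivid (saturation change).

All colors are more vivid — a global saturation change.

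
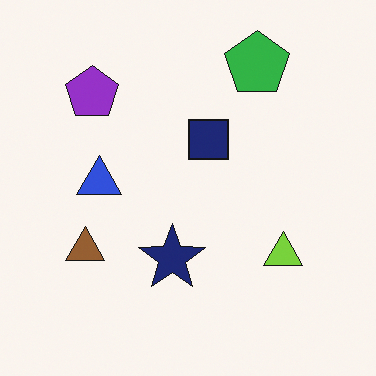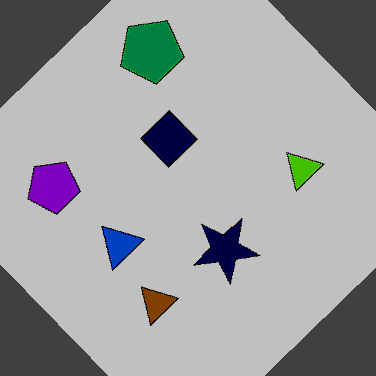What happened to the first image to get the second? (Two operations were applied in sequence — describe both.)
The image was rotated counter-clockwise by a large amount — several tens of degrees, then heavily posterized to just a handful of flat colors.

Every shape is tilted by the same angle and the image corners show triangular fill wedges — a whole-image rotation by a non-right angle. Each flat color has snapped to a coarser quantized level — most visibly, the near-white background has dropped to a flat grey.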